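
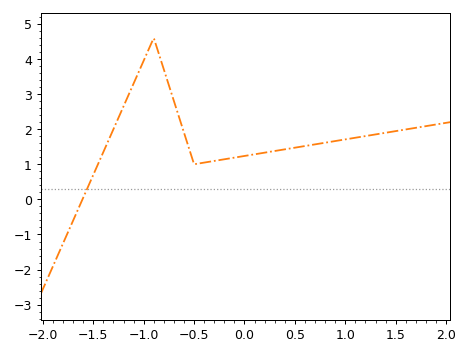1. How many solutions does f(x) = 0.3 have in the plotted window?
1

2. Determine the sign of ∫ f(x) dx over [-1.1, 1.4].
positive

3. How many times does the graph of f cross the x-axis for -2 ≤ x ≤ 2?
1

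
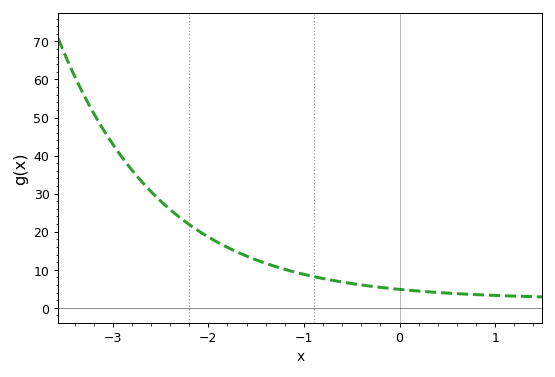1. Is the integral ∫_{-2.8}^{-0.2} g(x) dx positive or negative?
positive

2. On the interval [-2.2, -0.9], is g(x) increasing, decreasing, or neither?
decreasing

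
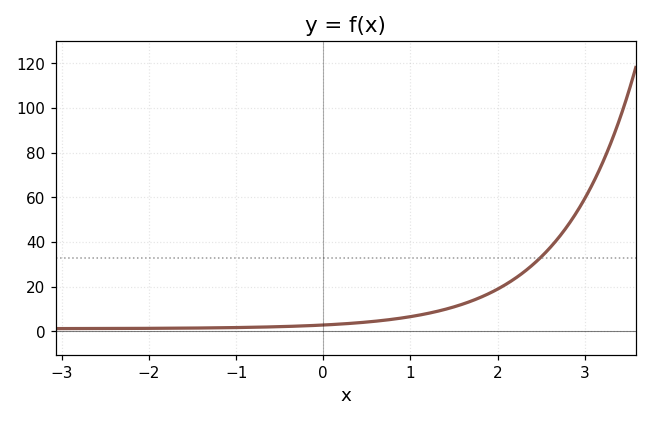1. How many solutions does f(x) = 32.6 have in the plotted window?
1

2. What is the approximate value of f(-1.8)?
1.34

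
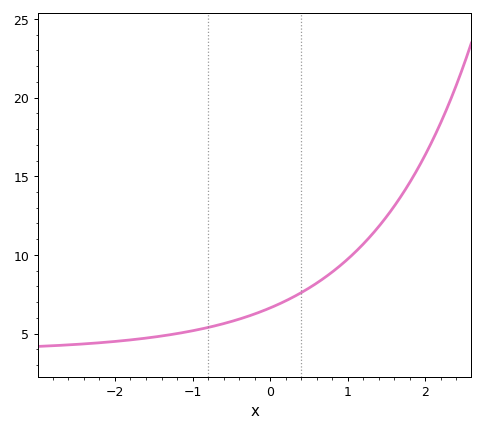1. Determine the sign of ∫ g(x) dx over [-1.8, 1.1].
positive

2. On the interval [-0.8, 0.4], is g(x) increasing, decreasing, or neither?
increasing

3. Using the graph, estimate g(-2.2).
4.41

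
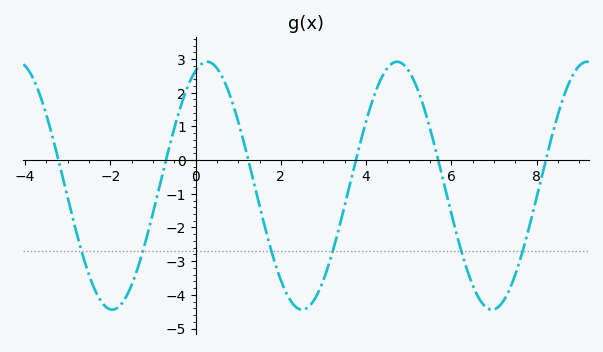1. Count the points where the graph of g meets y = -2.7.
6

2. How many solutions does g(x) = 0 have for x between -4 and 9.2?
6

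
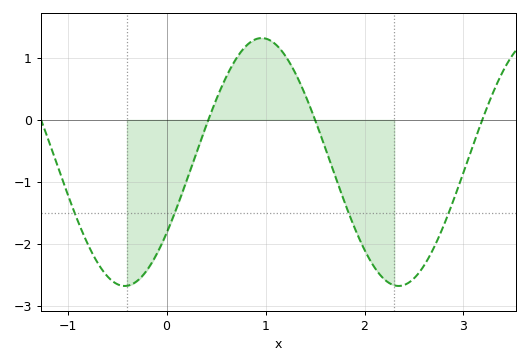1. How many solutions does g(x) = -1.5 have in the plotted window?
4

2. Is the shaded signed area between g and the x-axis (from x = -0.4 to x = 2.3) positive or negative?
negative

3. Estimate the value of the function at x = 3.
-0.848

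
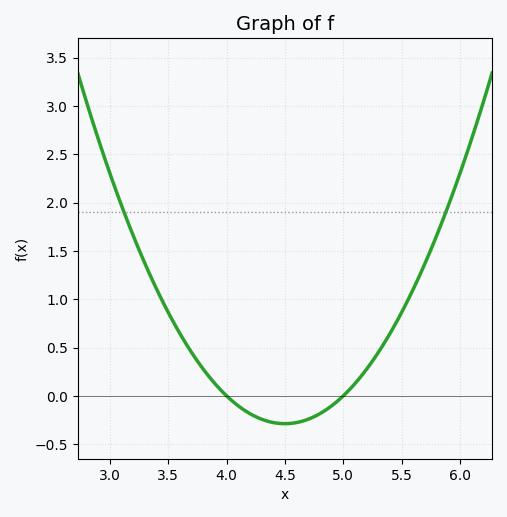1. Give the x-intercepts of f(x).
4, 5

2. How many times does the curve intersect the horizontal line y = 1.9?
2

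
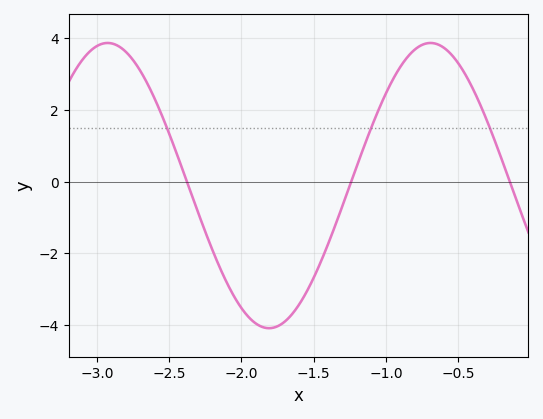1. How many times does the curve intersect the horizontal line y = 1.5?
3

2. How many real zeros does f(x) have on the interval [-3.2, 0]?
3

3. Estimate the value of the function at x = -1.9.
-3.96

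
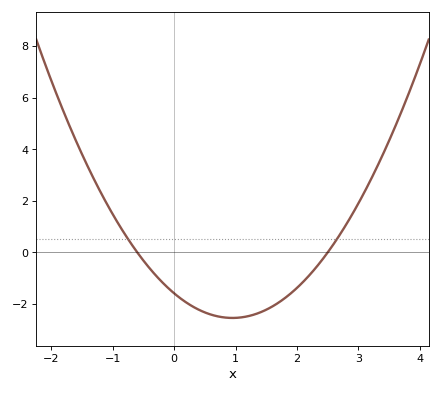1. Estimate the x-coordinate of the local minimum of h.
0.9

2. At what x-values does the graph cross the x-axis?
-0.6, 2.5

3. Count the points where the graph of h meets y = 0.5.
2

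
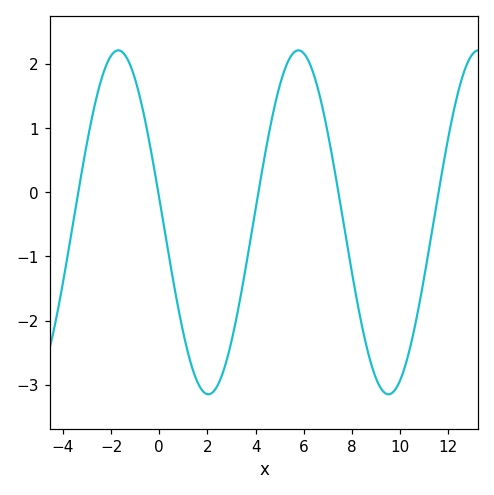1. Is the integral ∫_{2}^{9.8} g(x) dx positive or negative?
negative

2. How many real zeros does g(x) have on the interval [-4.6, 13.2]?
5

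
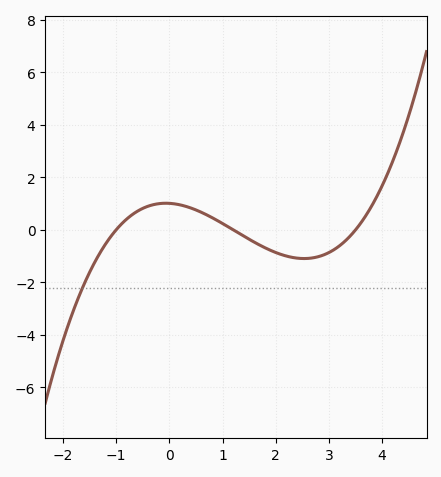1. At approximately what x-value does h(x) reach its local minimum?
2.53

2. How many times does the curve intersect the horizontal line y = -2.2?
1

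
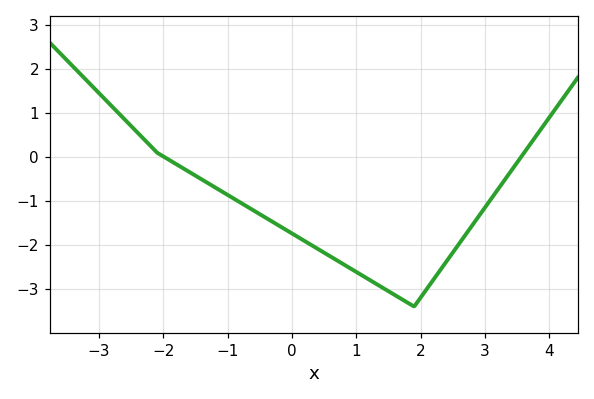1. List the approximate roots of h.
-1.99, 3.56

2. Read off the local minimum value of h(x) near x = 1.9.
-3.4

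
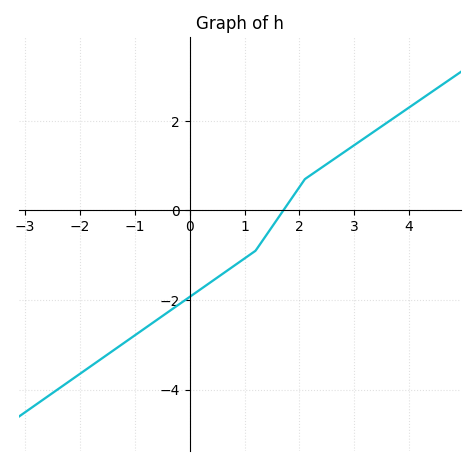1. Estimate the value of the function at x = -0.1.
-2.02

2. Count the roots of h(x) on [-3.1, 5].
1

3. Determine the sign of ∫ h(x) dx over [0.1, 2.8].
negative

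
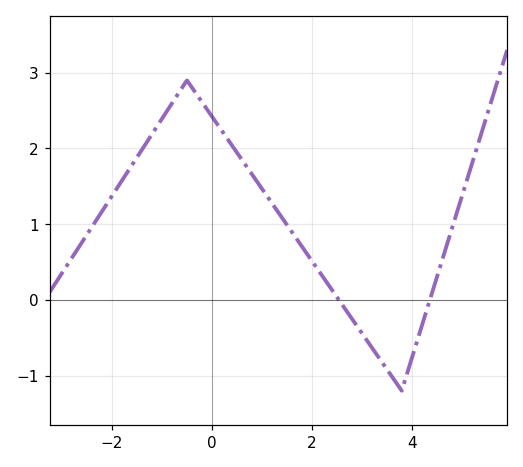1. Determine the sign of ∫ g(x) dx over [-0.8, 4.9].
positive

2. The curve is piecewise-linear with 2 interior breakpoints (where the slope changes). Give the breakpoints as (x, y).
(-0.5, 2.9); (3.8, -1.2)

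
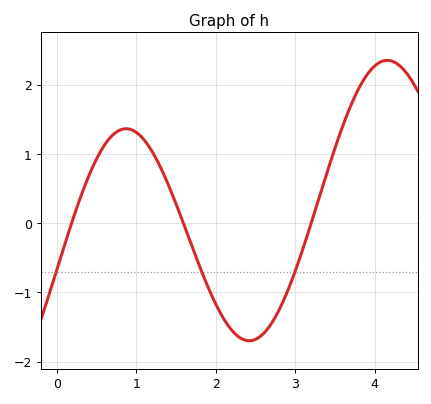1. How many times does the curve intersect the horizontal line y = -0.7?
3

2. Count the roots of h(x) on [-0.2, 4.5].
3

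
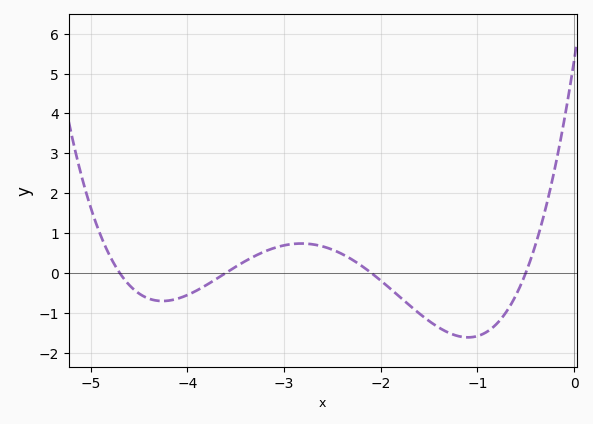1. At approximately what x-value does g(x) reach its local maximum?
-2.82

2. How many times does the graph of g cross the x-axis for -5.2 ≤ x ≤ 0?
4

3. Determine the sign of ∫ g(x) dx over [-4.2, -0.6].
negative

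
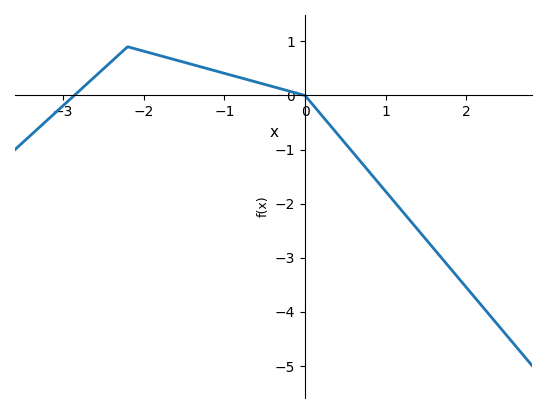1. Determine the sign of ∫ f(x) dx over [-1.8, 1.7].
negative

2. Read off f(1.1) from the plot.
-2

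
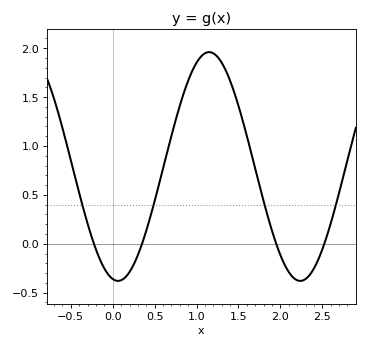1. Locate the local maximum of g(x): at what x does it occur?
1.15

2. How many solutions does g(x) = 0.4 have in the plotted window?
4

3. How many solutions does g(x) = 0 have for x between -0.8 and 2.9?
4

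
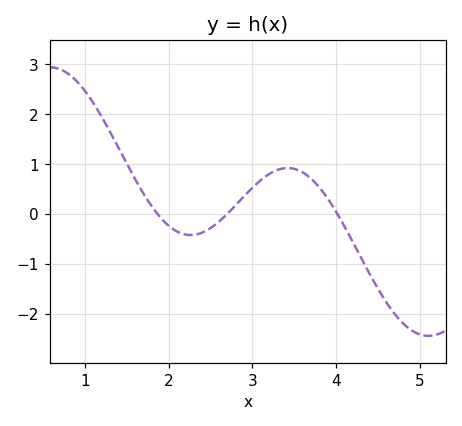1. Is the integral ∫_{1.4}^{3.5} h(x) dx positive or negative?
positive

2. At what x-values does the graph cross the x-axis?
1.87, 2.7, 4.02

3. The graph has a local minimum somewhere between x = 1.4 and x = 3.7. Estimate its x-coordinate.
2.26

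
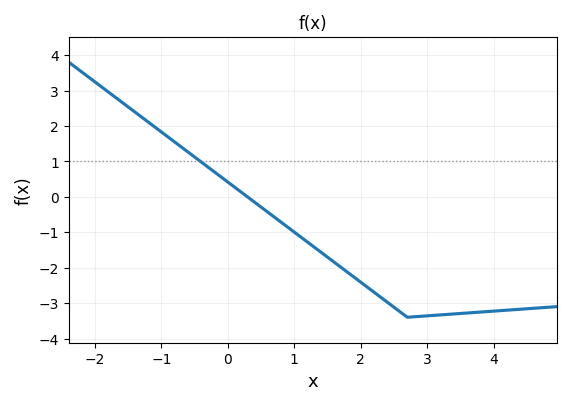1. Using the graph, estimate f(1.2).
-1.3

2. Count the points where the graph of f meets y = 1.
1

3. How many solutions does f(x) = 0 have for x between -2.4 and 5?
1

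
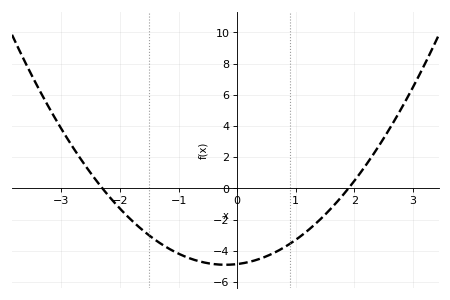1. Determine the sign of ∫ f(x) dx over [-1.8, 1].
negative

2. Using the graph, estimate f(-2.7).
2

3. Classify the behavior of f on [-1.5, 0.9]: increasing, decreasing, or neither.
neither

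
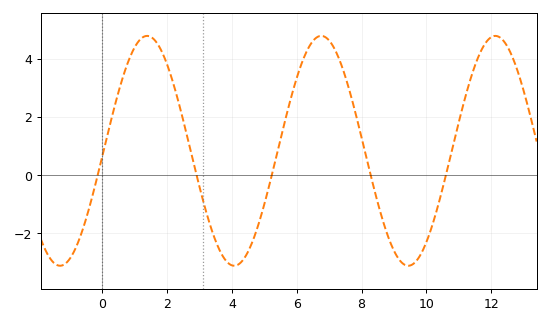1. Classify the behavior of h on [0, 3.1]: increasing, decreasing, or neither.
neither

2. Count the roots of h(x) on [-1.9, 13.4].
5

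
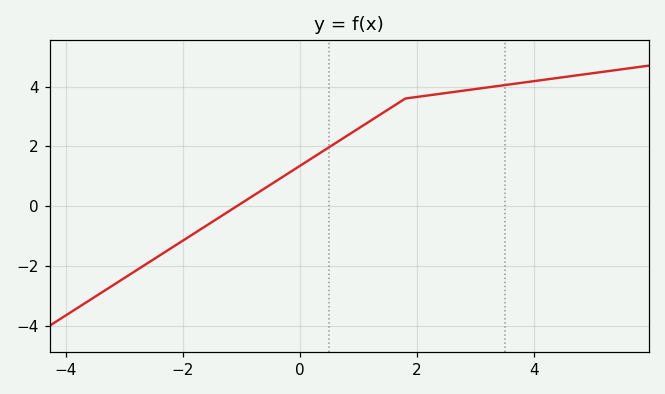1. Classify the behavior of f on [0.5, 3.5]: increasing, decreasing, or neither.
increasing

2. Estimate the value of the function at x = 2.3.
3.73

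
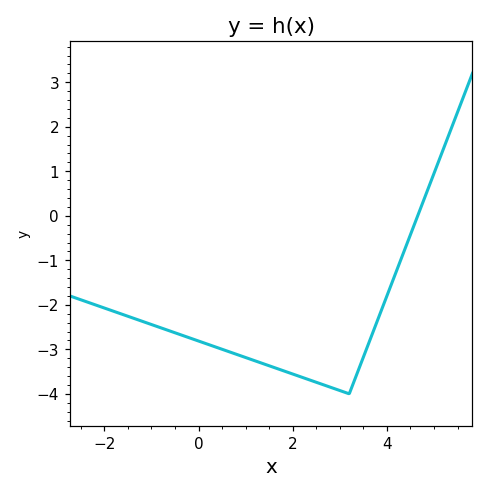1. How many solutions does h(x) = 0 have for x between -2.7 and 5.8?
1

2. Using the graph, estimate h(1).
-3.18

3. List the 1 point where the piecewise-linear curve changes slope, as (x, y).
(3.2, -4)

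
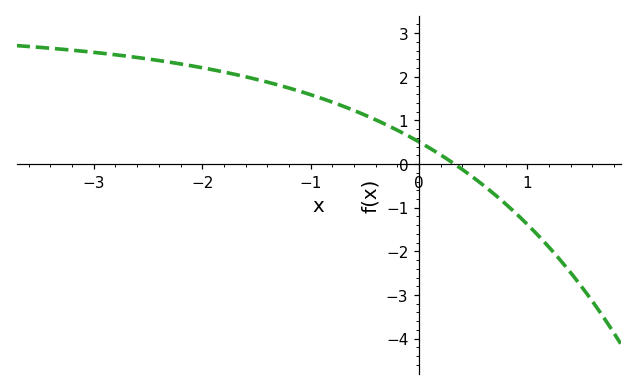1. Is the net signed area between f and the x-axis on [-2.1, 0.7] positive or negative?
positive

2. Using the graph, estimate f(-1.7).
2.1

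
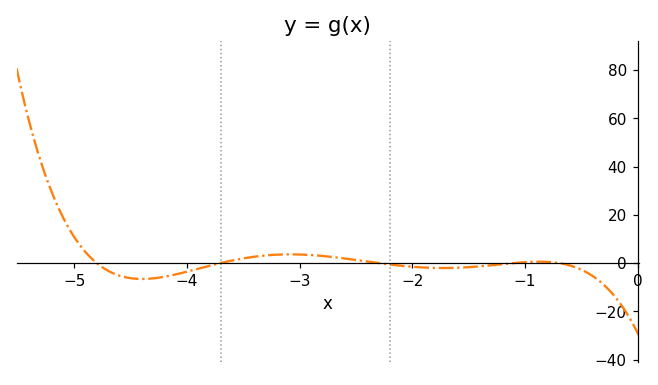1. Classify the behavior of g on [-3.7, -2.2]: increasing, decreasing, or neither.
neither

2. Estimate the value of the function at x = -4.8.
0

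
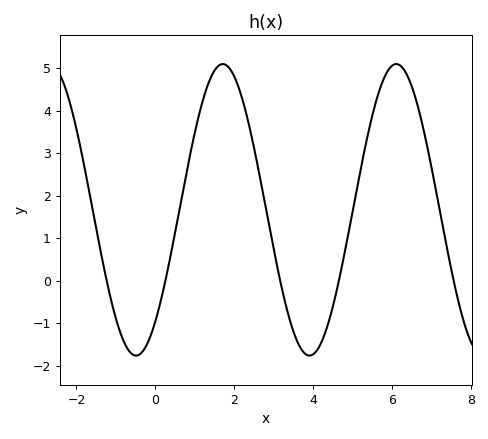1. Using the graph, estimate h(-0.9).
-1.2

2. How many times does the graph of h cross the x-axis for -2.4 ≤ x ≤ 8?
5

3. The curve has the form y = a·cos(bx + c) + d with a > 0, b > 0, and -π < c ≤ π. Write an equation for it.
y = 3.43cos(1.4x - 2.4) + 1.67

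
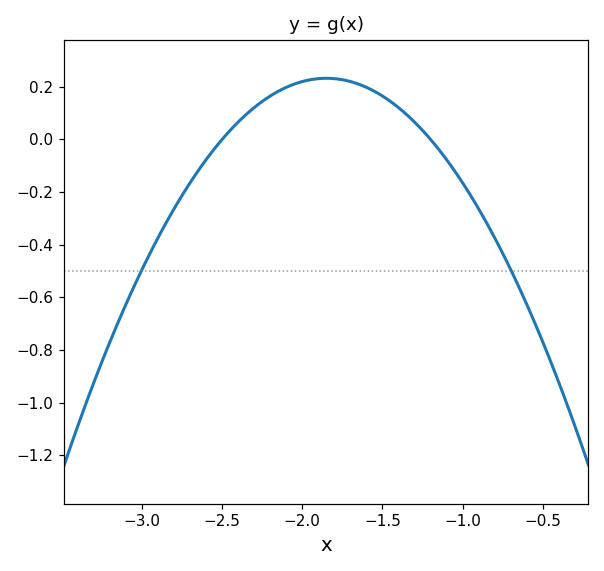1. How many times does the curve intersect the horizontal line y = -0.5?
2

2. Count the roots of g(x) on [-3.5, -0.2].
2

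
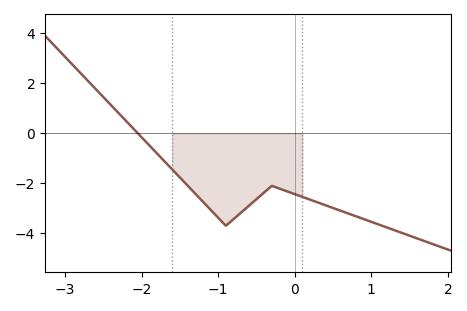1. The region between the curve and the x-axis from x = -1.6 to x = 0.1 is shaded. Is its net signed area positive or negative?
negative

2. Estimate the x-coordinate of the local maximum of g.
-0.3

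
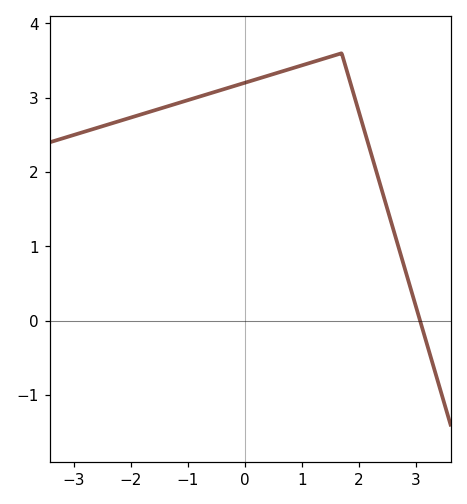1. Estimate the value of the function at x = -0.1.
3.18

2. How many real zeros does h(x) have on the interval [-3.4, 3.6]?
1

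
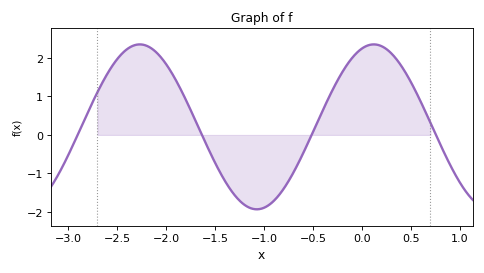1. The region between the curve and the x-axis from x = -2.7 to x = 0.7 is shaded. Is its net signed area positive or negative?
positive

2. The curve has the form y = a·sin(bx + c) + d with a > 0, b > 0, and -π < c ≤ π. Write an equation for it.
y = 2.14sin(2.6x + 1.3) + 0.21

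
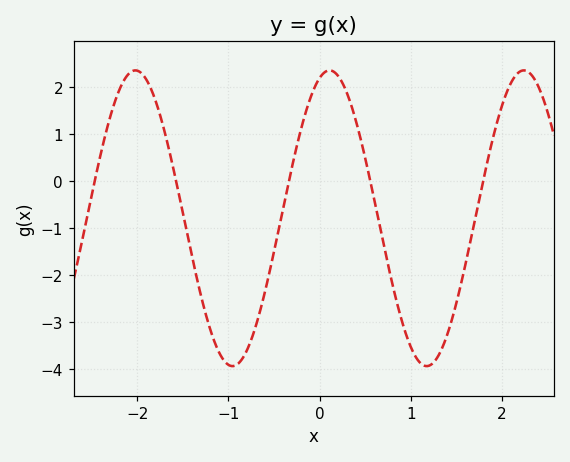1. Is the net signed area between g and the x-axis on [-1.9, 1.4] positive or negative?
negative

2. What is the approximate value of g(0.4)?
1.26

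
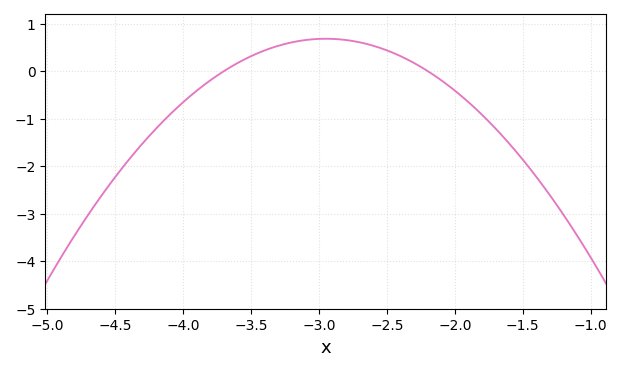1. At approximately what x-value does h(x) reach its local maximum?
-3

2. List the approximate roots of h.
-3.7, -2.2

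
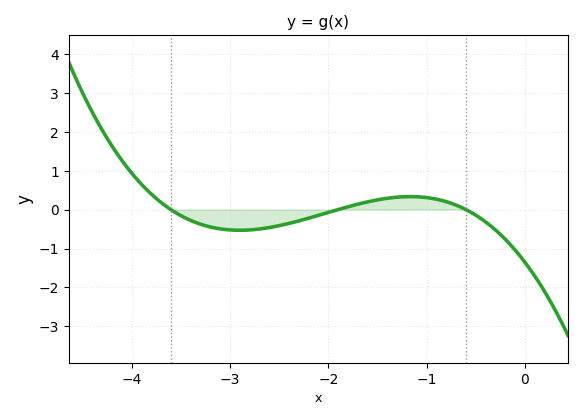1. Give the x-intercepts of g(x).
-3.6, -1.9, -0.6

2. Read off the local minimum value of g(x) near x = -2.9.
-0.5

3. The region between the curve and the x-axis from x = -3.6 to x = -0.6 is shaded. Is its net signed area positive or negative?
negative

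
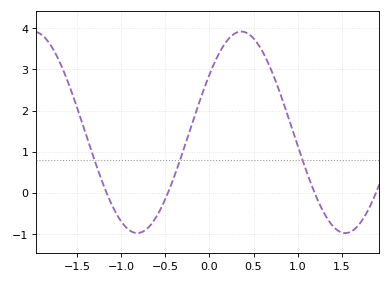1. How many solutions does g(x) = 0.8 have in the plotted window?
3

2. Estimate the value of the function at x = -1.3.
0.8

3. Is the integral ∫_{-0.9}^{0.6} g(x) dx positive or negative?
positive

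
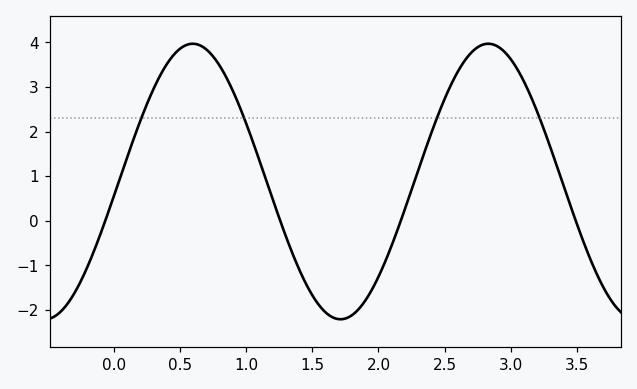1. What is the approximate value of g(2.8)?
3.96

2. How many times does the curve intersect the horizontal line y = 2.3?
4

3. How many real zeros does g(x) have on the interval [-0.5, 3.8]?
4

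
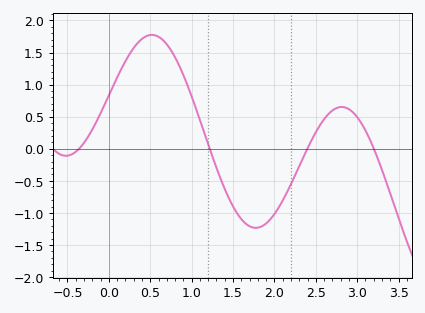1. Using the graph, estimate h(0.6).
1.75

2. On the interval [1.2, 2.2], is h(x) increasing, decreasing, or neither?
neither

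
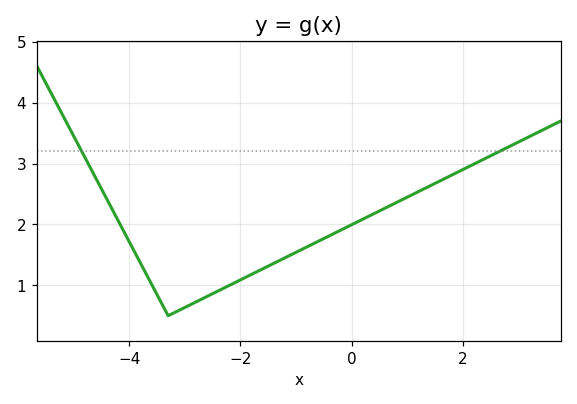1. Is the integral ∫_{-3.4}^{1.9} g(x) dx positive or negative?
positive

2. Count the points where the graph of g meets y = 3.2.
2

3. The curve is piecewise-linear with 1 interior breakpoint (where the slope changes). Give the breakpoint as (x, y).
(-3.3, 0.5)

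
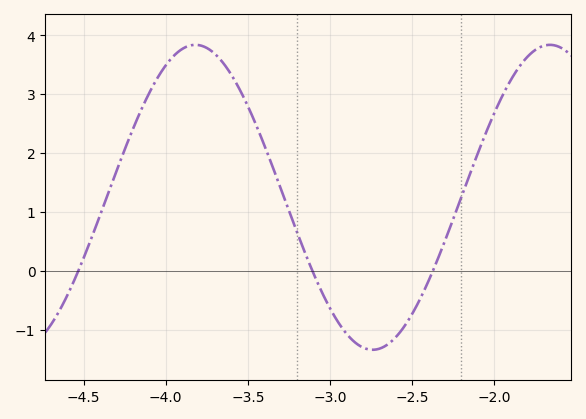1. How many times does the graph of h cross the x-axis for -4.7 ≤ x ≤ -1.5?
3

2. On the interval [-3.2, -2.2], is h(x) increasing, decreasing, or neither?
neither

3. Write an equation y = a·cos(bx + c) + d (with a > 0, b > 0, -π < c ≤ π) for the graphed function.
y = 2.59cos(2.9x - 1.5) + 1.25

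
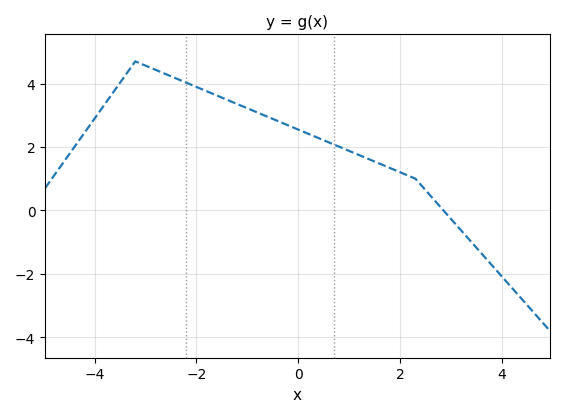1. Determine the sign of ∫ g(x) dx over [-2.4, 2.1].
positive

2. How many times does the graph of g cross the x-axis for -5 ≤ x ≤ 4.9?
1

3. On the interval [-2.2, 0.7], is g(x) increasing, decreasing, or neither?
decreasing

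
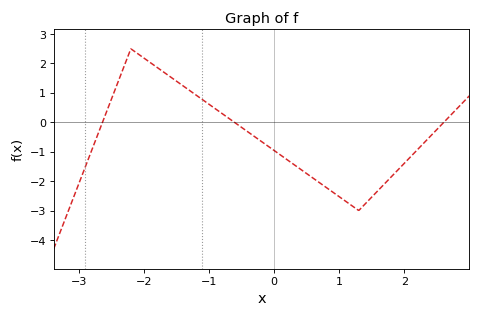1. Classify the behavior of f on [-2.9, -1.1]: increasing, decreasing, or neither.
neither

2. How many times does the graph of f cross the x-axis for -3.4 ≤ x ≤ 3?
3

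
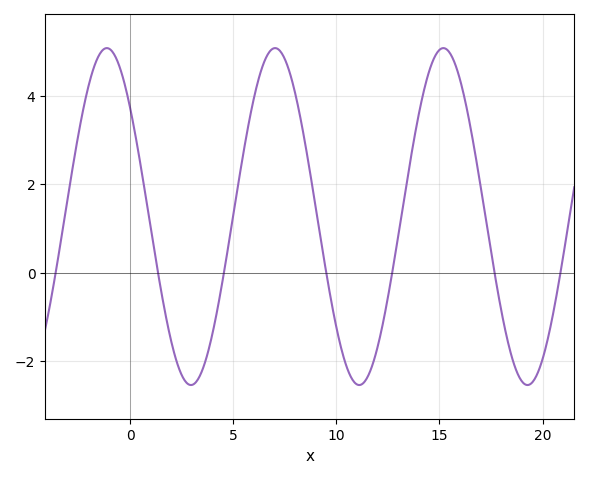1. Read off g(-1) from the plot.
5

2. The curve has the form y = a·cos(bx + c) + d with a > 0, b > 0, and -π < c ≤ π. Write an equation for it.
y = 3.81cos(0.77x + 0.87) + 1.27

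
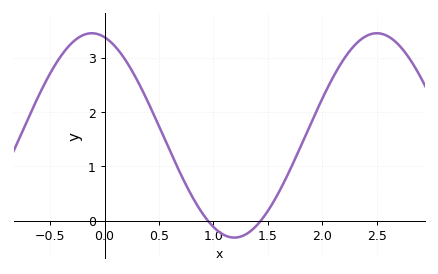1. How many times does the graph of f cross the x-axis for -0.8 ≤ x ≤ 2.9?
2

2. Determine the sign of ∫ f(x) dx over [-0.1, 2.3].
positive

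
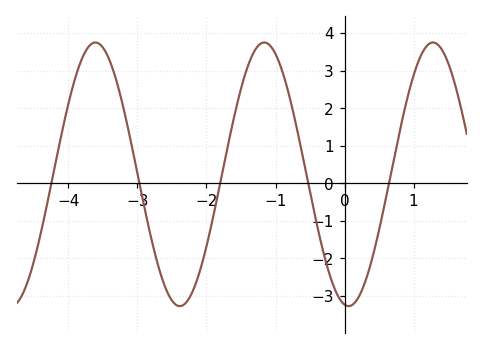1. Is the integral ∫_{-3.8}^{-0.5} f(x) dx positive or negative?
positive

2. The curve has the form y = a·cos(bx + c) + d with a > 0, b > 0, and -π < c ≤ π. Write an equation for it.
y = 3.51cos(2.6x + 3) + 0.24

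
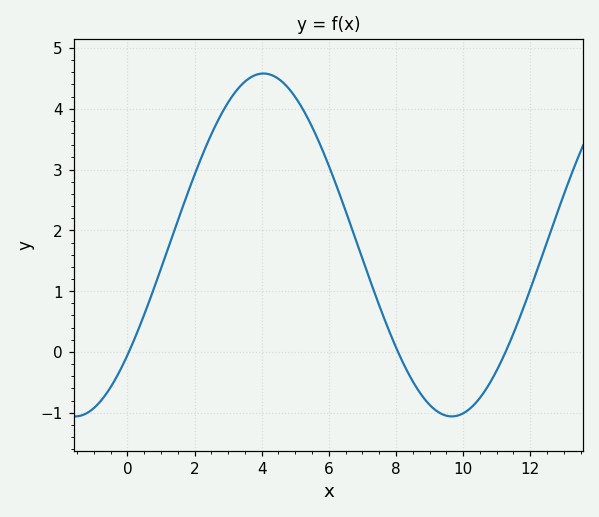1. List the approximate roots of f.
0, 8, 11.2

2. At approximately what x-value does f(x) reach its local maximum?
4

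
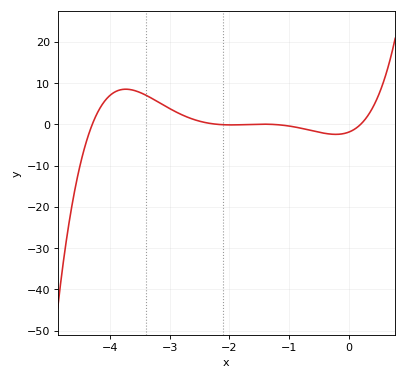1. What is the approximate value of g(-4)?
7.05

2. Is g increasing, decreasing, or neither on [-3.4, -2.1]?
decreasing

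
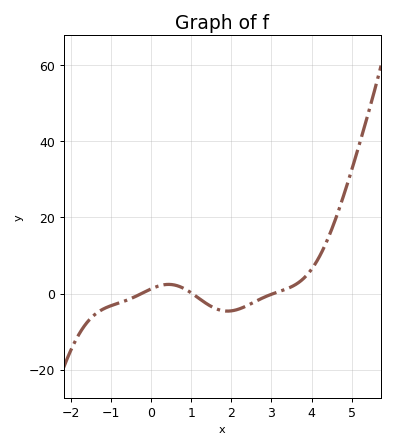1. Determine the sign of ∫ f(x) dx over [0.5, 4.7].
positive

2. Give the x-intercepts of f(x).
-0.2, 1, 3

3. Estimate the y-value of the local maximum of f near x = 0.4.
2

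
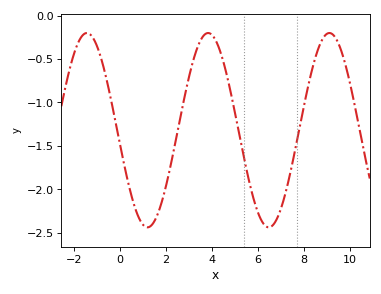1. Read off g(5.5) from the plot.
-1.75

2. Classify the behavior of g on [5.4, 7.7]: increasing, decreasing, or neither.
neither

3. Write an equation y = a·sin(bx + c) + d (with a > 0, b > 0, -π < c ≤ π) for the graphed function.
y = 1.12sin(1.2x - 3) - 1.32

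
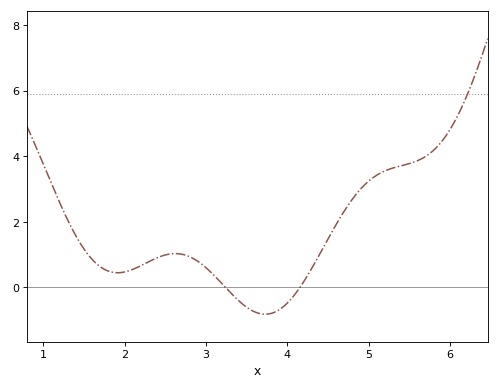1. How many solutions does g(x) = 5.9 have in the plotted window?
1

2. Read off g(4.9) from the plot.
2.99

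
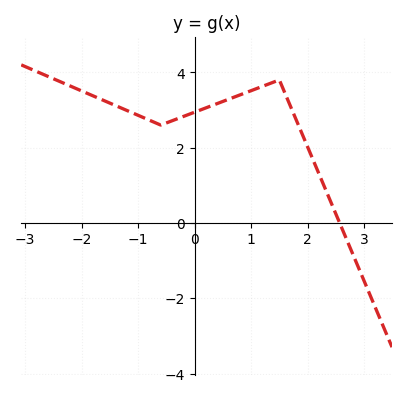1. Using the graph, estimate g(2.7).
-0.5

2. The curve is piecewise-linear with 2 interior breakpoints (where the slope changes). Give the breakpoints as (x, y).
(-0.6, 2.6); (1.5, 3.8)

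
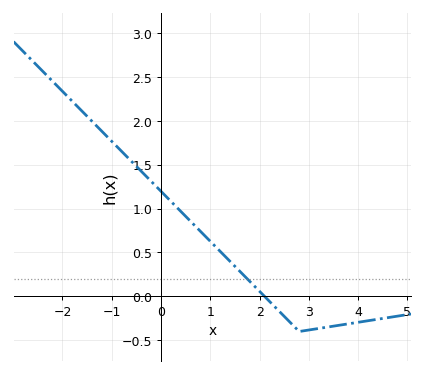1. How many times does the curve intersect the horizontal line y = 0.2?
1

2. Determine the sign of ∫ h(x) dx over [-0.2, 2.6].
positive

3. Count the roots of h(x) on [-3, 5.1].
1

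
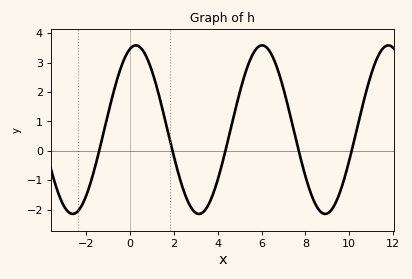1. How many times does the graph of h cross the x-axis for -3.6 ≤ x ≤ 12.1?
5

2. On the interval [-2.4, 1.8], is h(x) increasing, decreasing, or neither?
neither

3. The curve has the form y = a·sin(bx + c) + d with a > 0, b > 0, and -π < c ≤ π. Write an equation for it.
y = 2.87sin(1.1x + 1.3) + 0.72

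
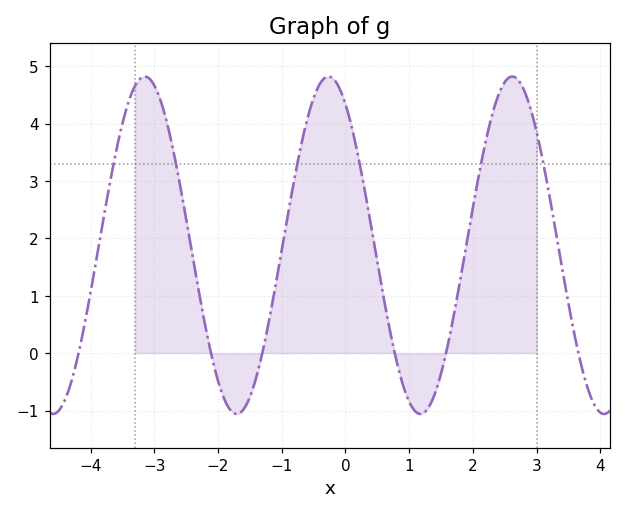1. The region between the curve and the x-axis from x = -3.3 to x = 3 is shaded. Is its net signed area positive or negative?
positive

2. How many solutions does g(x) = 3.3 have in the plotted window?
6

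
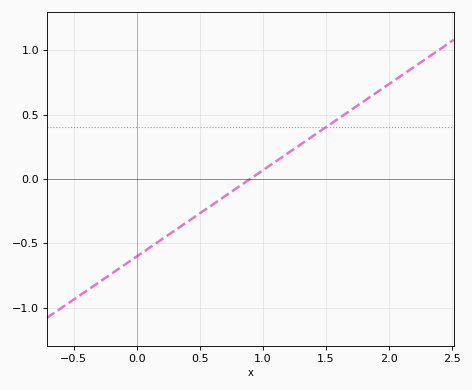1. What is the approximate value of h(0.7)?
-0.15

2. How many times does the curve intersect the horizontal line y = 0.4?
1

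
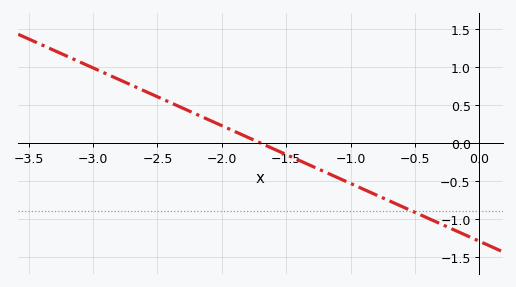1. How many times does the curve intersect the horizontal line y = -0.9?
1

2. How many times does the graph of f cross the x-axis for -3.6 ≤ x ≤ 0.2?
1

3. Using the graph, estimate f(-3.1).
1.06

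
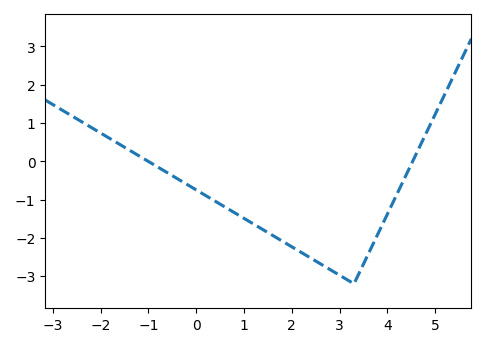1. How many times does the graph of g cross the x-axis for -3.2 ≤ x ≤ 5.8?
2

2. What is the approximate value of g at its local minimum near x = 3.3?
-3.2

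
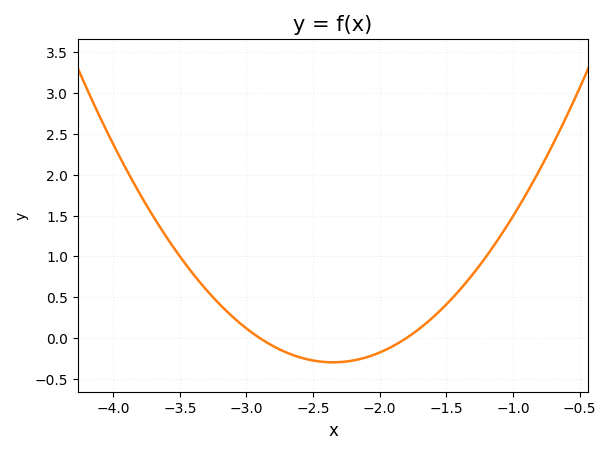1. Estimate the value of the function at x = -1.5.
0.412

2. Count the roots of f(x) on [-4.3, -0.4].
2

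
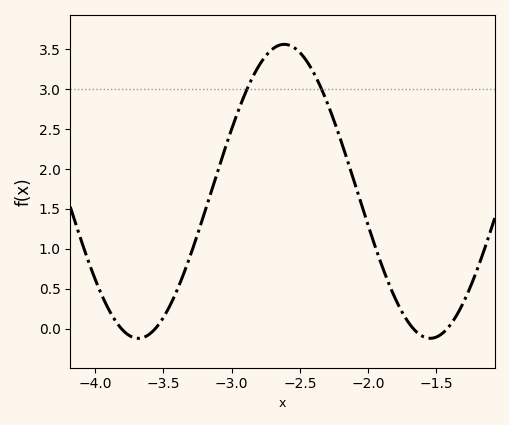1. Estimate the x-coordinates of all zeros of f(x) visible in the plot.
-3.8, -3.55, -1.65, -1.4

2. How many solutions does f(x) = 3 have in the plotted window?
2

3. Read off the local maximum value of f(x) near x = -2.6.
3.55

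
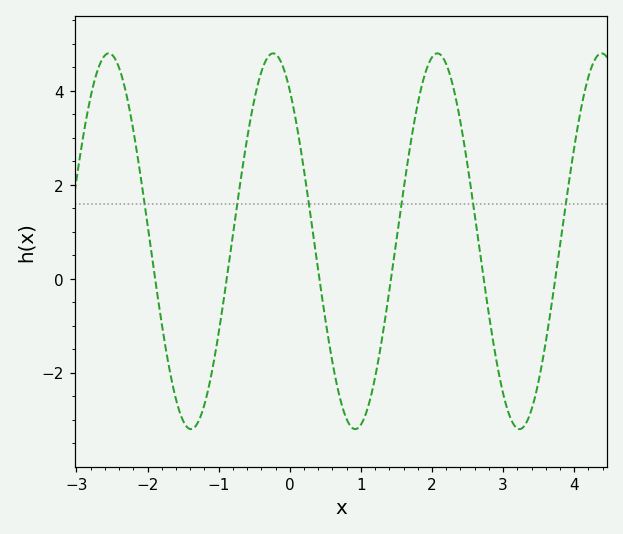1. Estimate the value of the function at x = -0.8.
0.936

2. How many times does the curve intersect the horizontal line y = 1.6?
6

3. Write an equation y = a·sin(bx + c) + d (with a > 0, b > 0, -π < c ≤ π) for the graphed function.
y = 4sin(2.72x + 2.21) + 0.8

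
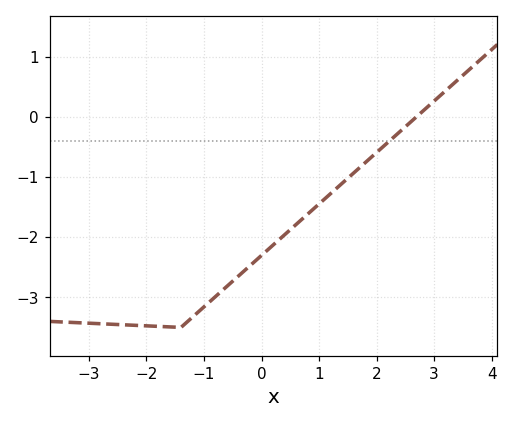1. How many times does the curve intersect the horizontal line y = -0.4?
1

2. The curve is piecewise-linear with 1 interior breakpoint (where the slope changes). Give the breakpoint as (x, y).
(-1.4, -3.5)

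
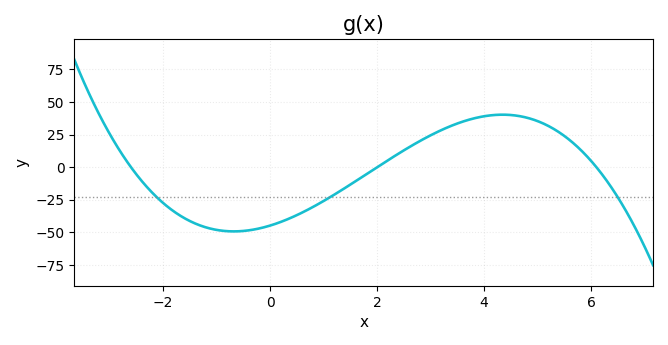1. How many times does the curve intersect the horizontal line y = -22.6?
3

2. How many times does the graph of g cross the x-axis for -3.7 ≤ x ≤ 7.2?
3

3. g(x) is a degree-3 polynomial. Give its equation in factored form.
y = -1.41(x + 2.6)(x - 2)(x - 6.1)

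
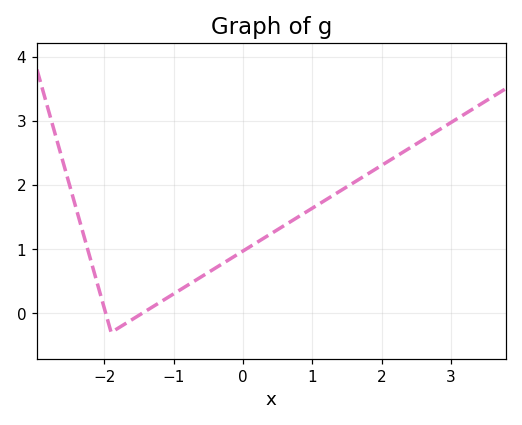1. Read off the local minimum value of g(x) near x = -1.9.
-0.299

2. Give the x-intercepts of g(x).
-1.98, -1.45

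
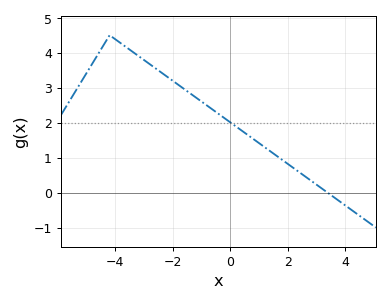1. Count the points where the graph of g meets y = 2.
1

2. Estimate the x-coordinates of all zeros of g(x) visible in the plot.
3.4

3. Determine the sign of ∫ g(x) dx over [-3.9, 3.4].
positive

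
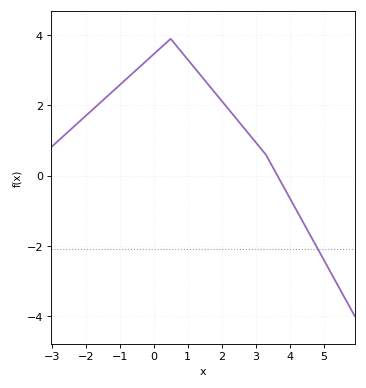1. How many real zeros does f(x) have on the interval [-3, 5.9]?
1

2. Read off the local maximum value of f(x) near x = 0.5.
3.8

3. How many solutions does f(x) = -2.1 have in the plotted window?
1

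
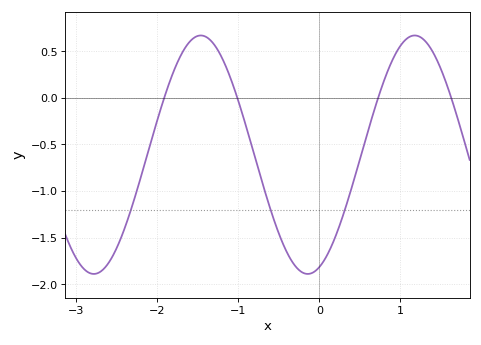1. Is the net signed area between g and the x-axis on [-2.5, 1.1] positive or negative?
negative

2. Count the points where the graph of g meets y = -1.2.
3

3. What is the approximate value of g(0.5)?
-0.663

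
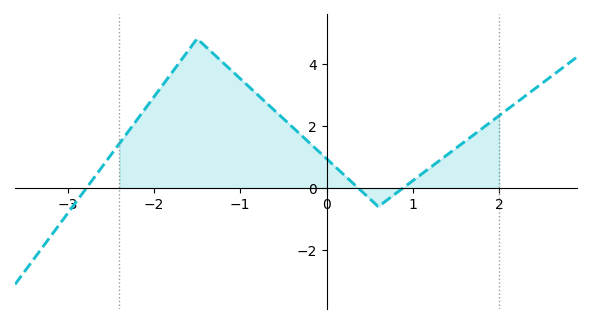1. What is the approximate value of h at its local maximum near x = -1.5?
4.8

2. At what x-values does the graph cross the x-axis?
-2.78, 0.367, 0.887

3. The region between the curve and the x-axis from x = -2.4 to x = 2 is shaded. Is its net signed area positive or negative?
positive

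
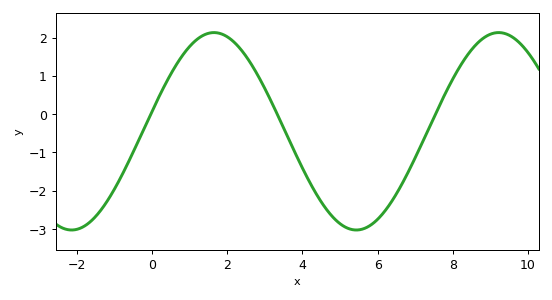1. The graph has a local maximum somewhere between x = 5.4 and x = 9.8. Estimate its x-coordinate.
9.2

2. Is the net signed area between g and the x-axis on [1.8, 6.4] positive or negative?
negative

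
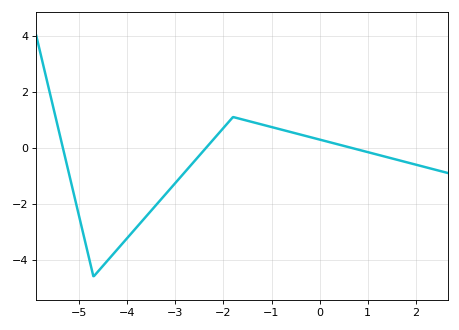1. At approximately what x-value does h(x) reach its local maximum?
-1.8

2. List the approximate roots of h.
-5.4, -2.4, 0.6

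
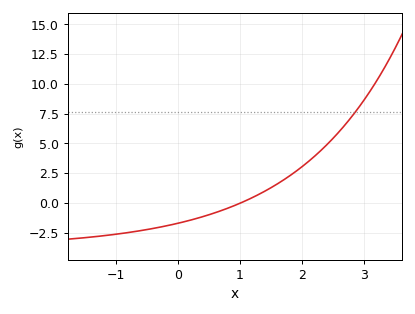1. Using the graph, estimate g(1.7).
1.8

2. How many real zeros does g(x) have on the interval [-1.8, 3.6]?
1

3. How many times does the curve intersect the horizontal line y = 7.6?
1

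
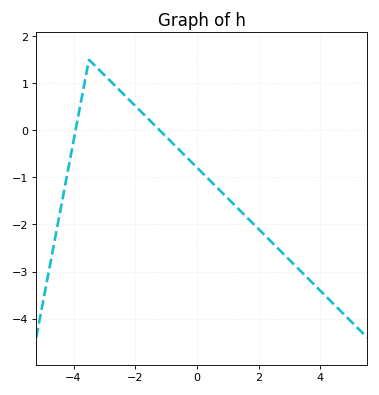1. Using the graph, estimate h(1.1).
-1.51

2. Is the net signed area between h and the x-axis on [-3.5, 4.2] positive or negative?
negative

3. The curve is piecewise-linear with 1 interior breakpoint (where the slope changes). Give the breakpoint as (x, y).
(-3.5, 1.5)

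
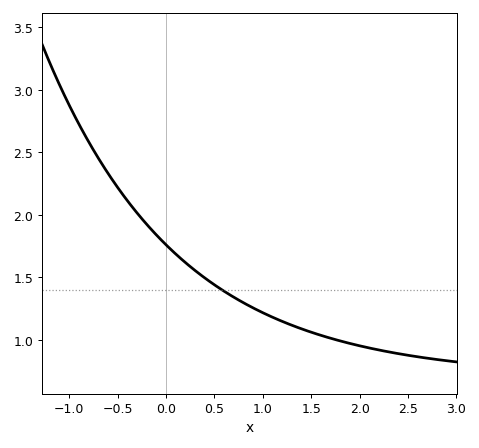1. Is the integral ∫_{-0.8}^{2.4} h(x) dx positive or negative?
positive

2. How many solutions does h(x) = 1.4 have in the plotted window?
1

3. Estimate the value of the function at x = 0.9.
1.25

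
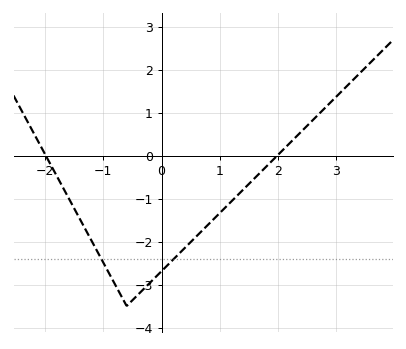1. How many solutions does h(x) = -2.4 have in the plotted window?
2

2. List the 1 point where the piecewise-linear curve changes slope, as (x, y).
(-0.6, -3.5)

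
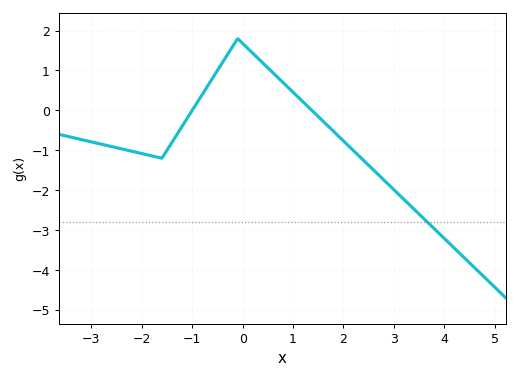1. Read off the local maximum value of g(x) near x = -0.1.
1.8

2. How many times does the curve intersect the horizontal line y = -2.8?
1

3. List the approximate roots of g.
-1, 1.37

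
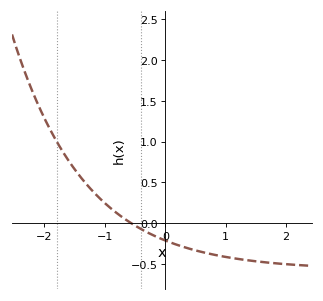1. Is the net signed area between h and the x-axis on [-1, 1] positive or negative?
negative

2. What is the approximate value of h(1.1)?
-0.4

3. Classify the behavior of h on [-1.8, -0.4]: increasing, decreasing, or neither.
decreasing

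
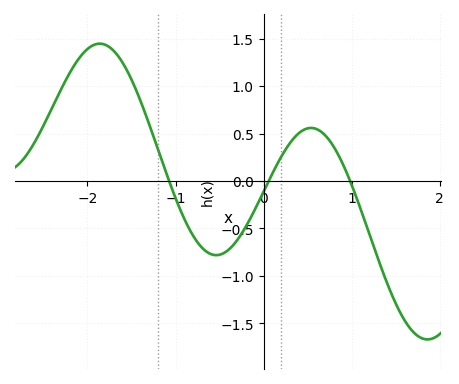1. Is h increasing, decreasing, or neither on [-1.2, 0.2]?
neither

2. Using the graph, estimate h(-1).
-0.179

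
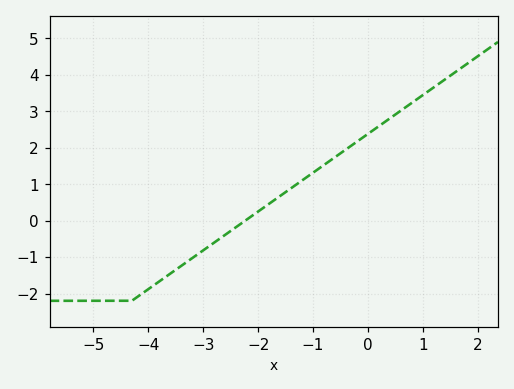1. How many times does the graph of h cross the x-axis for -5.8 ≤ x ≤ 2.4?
1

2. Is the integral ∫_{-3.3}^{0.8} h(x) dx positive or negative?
positive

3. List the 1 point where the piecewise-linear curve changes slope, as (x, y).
(-4.3, -2.2)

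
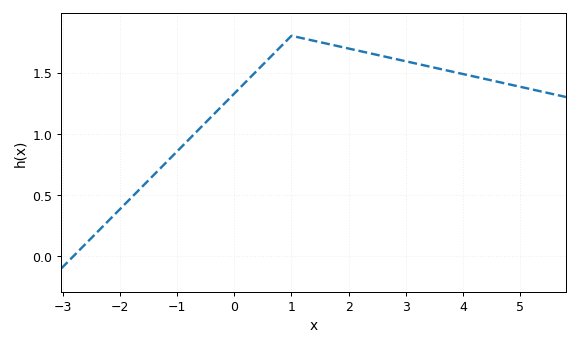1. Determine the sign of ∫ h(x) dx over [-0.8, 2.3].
positive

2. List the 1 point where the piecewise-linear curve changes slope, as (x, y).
(1, 1.8)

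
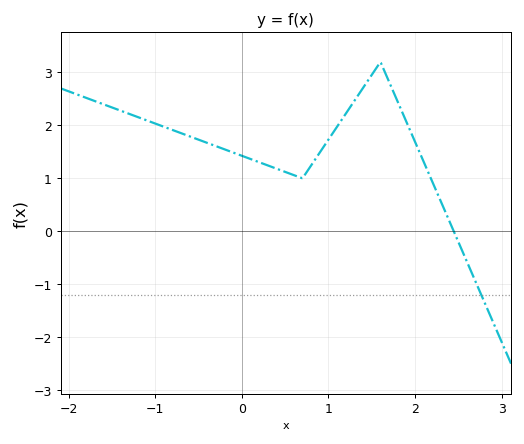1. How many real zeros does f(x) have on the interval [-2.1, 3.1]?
1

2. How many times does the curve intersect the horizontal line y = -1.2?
1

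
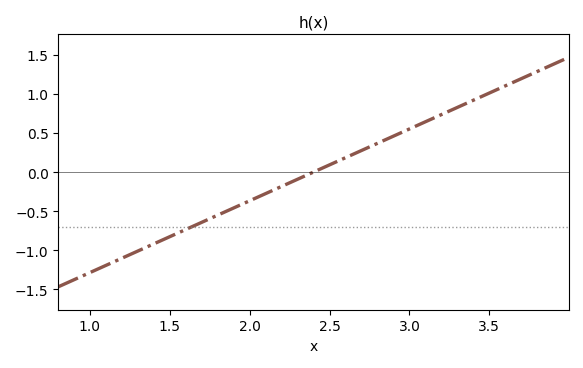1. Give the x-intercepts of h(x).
2.4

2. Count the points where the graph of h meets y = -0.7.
1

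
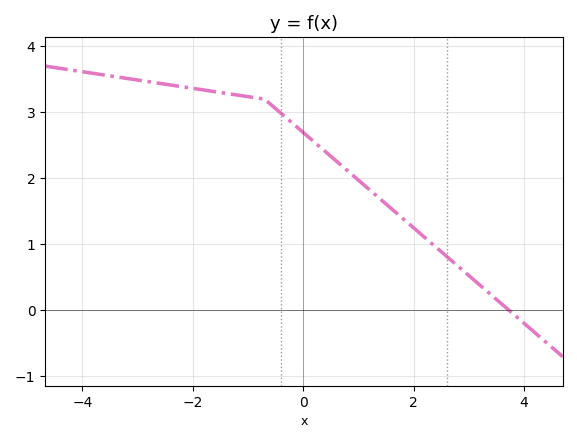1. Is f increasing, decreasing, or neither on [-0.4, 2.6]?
decreasing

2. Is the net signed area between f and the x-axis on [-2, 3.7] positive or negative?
positive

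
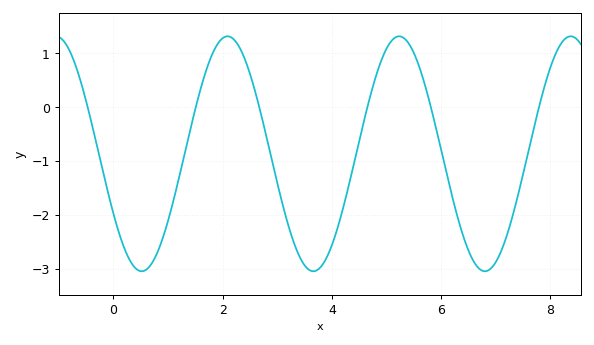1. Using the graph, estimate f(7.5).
-1.3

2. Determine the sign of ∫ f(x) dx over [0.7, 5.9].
negative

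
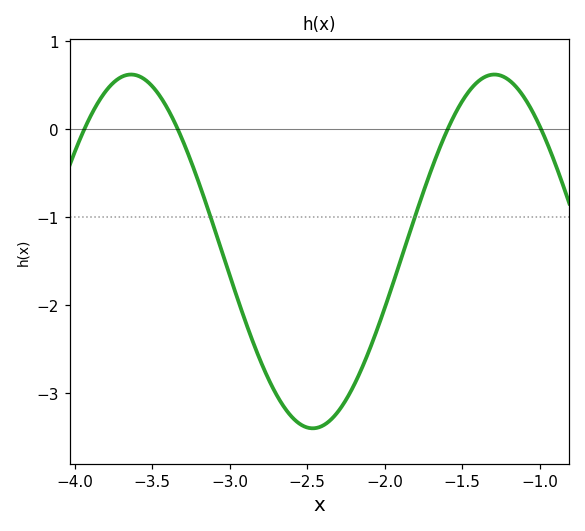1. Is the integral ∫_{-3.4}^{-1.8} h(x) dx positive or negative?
negative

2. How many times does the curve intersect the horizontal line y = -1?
2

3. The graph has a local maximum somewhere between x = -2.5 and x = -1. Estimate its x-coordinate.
-1.29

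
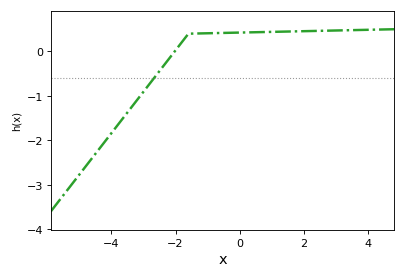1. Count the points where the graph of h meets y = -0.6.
1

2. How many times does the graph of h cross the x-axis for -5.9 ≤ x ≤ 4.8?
1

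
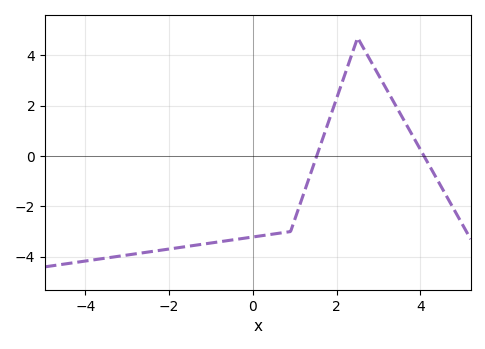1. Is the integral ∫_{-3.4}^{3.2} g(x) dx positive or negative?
negative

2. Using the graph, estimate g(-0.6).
-3.36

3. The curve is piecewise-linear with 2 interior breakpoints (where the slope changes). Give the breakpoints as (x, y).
(0.9, -3); (2.5, 4.7)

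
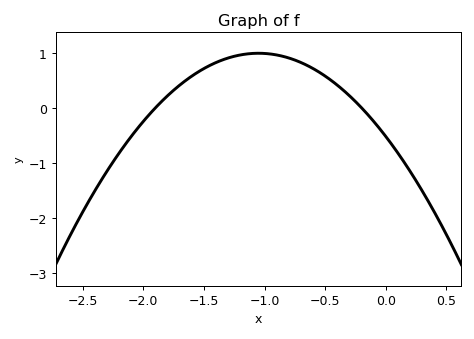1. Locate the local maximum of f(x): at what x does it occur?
-1.05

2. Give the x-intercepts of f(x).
-1.9, -0.2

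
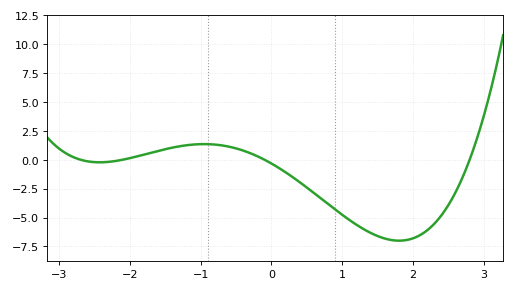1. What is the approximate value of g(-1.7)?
0.5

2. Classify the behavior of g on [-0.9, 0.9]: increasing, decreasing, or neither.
decreasing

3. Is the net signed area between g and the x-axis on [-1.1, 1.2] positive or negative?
negative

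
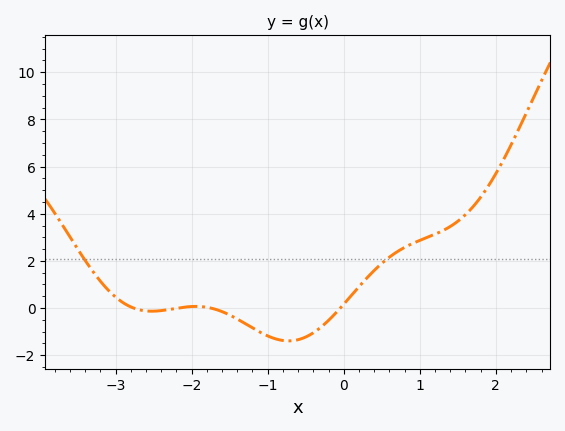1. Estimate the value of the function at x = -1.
-1.2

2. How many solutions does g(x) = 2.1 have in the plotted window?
2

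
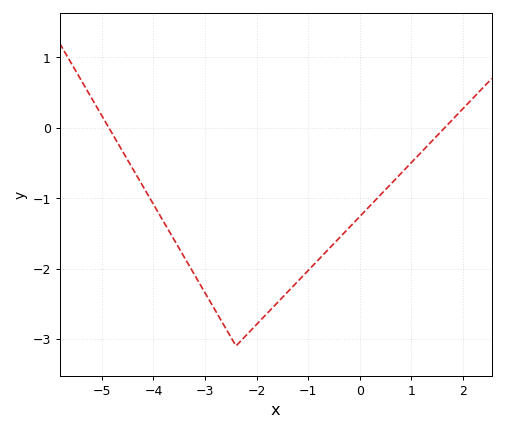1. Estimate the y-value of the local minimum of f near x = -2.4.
-3.1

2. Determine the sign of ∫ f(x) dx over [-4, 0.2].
negative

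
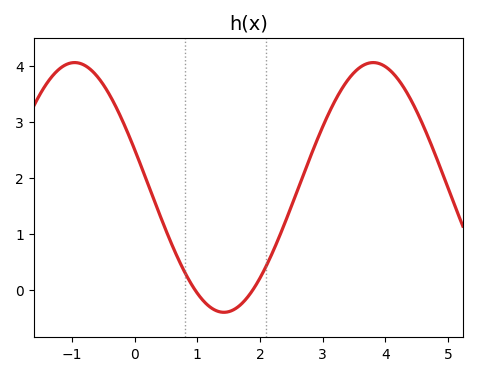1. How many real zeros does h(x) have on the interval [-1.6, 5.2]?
2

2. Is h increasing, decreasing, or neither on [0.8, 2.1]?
neither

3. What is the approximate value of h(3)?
2.92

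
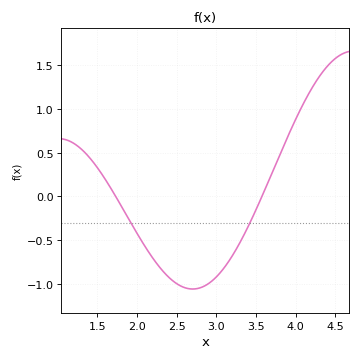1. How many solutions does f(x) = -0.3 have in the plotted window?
2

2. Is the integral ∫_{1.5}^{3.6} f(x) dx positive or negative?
negative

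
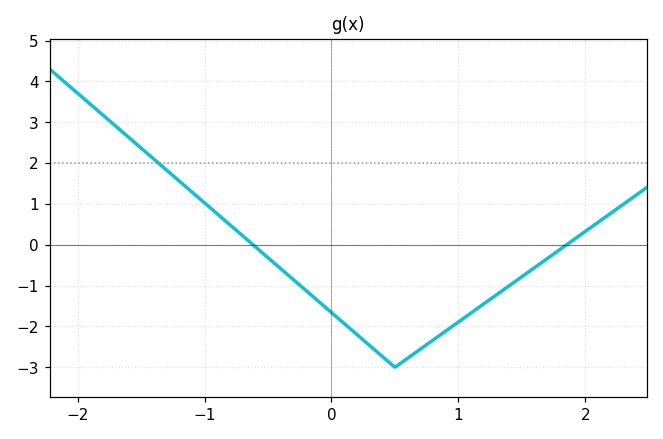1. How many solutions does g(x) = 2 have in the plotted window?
1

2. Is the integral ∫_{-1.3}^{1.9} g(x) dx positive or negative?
negative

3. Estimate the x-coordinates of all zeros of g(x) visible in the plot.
-0.6, 1.9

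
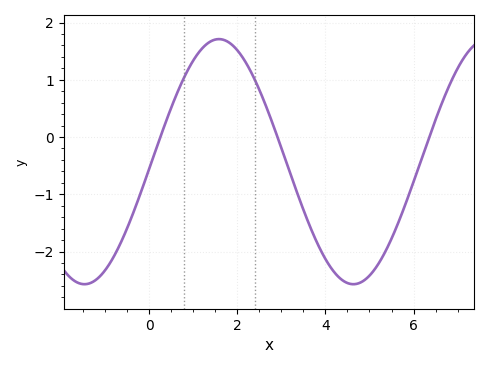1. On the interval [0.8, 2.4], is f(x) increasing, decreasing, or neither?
neither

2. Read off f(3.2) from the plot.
-0.6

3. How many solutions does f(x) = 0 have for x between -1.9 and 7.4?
3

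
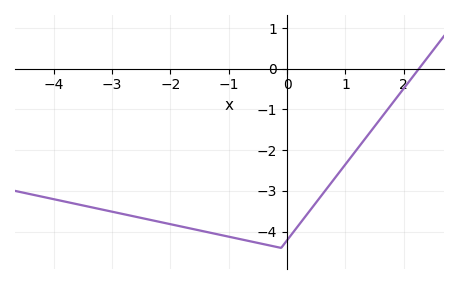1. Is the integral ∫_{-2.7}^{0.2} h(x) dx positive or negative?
negative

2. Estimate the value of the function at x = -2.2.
-3.76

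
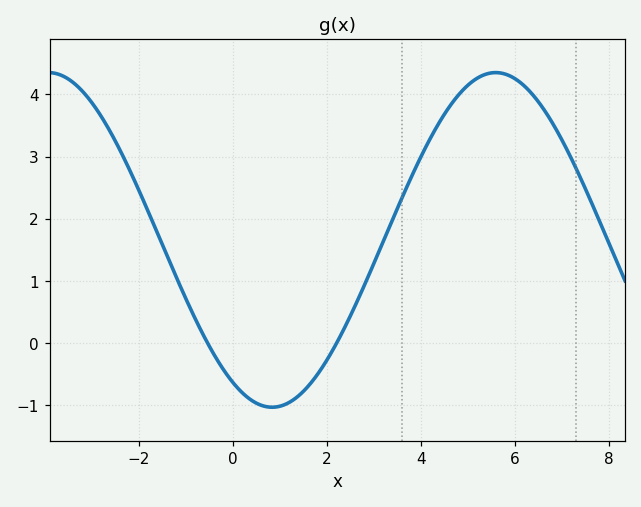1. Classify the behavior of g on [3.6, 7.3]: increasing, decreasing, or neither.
neither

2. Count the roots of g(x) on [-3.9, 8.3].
2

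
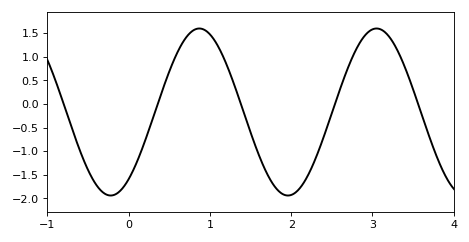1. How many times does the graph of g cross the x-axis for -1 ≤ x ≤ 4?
5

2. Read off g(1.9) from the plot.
-1.91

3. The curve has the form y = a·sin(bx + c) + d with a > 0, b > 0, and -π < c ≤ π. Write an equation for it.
y = 1.77sin(2.88x - 0.932) - 0.17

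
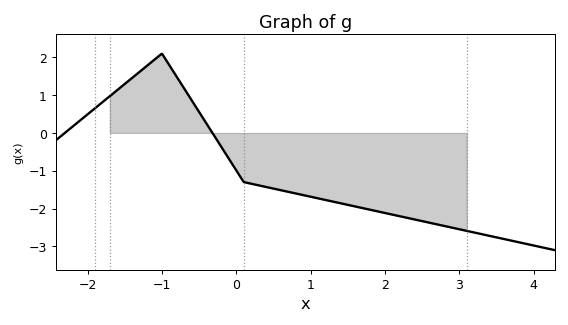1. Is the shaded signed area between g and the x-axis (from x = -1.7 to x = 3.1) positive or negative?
negative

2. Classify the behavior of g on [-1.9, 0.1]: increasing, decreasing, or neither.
neither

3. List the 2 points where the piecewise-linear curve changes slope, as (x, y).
(-1, 2.1); (0.1, -1.3)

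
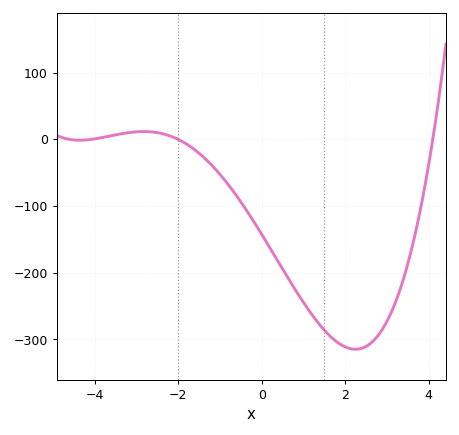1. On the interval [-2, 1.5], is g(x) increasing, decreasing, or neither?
decreasing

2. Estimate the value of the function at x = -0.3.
-110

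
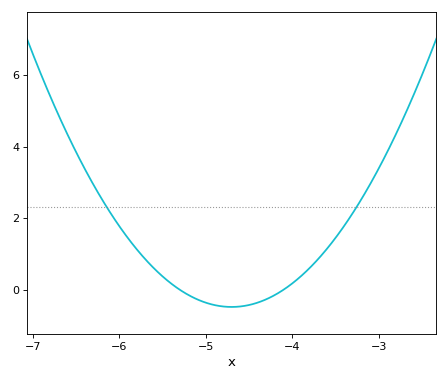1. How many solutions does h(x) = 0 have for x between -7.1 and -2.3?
2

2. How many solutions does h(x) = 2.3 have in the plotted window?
2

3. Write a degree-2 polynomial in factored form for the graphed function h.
y = 1.34(x + 5.3)(x + 4.1)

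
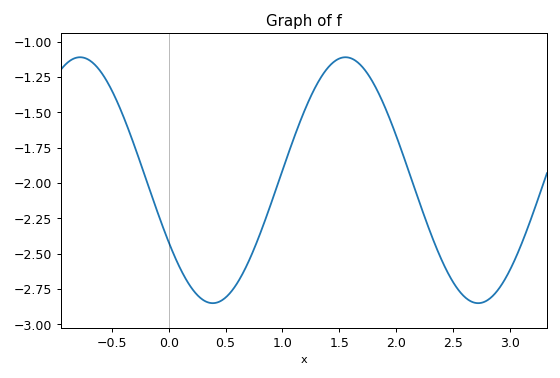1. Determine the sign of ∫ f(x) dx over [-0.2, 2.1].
negative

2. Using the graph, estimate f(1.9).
-1.46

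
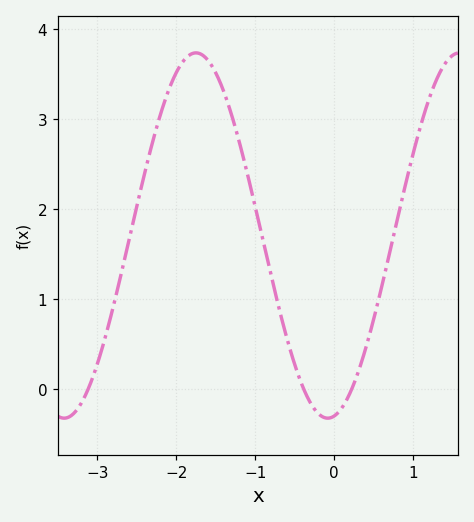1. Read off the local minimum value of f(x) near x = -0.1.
-0.3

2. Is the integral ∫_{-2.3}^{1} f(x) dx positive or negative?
positive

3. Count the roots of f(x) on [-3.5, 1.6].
3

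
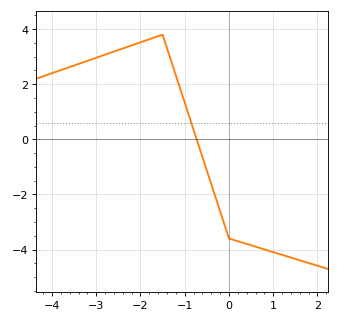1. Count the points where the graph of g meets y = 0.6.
1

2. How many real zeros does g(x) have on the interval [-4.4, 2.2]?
1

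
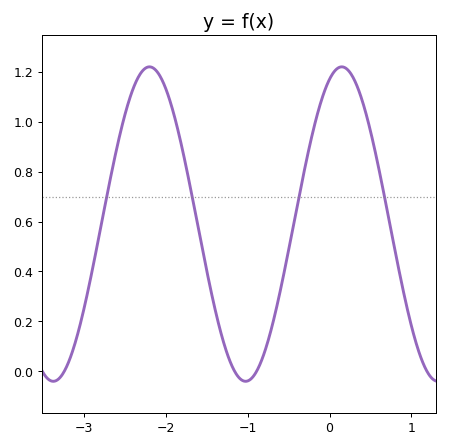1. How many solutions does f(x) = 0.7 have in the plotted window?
4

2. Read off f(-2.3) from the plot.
1.2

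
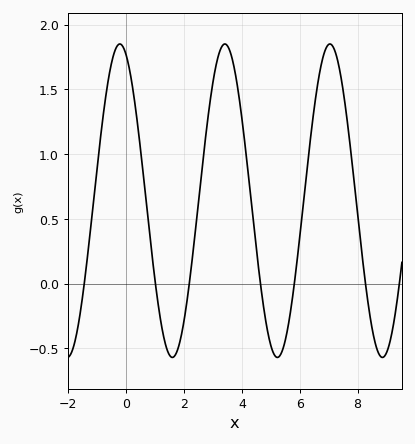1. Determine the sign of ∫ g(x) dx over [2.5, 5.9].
positive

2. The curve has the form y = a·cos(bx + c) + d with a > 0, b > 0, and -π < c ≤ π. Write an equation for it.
y = 1.21cos(1.73x + 0.382) + 0.64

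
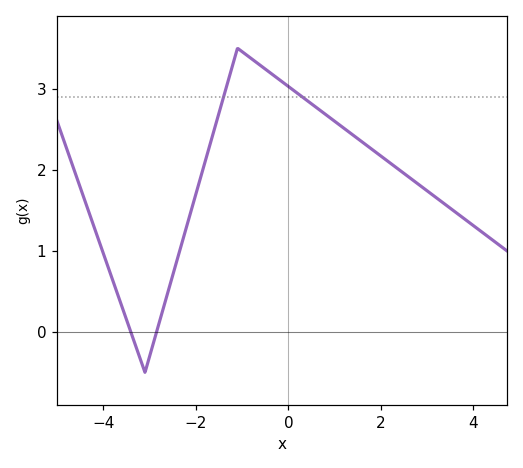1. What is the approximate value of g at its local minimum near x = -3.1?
-0.499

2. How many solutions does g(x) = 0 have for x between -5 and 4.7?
2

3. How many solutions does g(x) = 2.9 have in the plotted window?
2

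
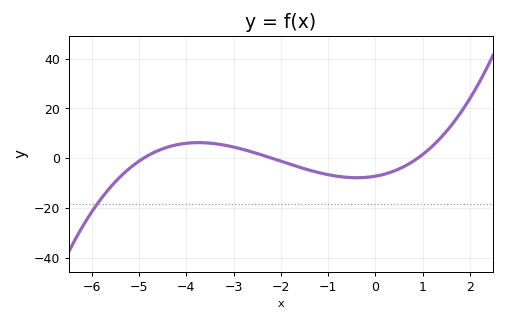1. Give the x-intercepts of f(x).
-4.9, -2.2, 0.9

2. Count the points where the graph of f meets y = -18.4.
1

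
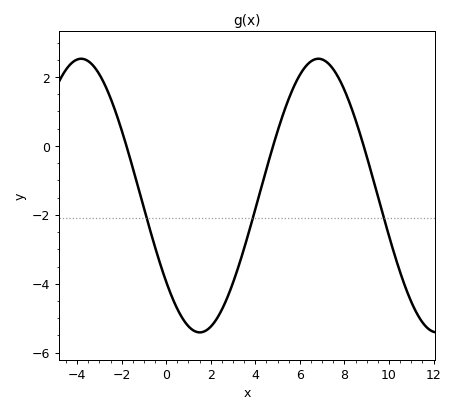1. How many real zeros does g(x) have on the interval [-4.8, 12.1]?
3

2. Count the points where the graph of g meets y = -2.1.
3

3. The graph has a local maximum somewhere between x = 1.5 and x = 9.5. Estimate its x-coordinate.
6.8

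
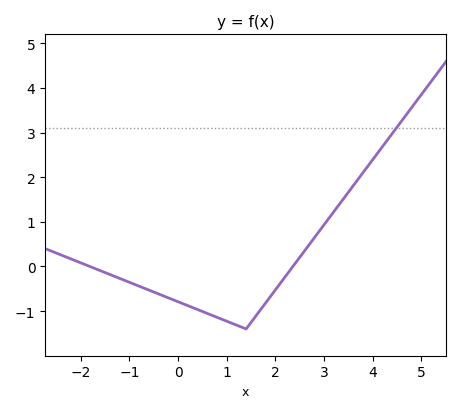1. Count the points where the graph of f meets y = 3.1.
1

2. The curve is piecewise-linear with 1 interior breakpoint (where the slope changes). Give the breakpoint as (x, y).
(1.4, -1.4)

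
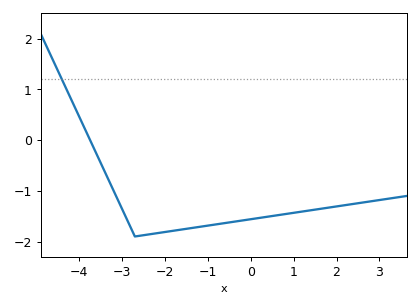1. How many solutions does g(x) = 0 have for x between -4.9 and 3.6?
1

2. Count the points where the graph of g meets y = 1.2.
1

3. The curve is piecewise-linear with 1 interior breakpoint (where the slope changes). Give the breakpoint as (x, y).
(-2.7, -1.9)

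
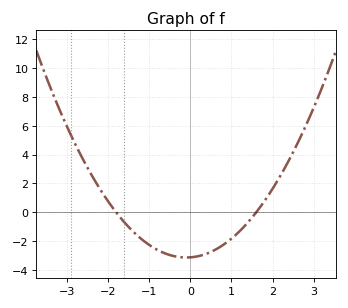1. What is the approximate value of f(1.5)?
-0.4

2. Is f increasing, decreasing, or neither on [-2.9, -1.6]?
decreasing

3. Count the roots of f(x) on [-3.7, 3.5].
2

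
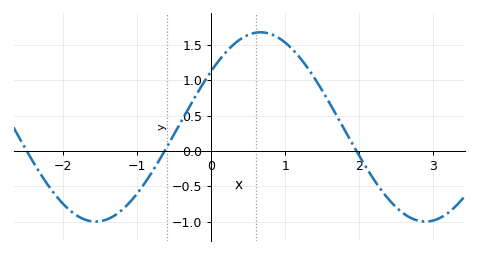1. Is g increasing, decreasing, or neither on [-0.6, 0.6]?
increasing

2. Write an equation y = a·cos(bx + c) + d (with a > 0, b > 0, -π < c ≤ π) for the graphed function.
y = 1.34cos(1.41x - 0.94) + 0.34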